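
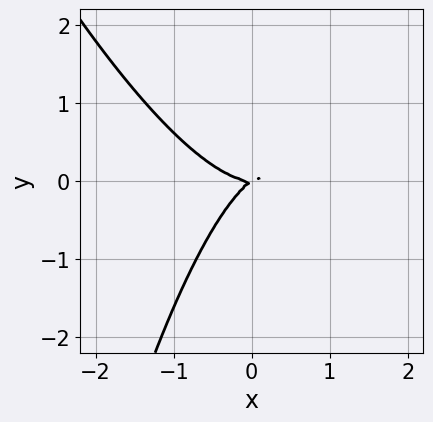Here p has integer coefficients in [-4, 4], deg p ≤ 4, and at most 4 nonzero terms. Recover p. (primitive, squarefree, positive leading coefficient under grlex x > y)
1. deg p = 3. A generic line meets the curve in up to 3 points.
2. Checking where it meets the axes: it crosses the x-axis at the gridline x = 0; one y-axis crossing is at y = 0.
3. These observations pin down the coefficients.

3*x^3 + x^2*y - 2*x*y + 3*y^2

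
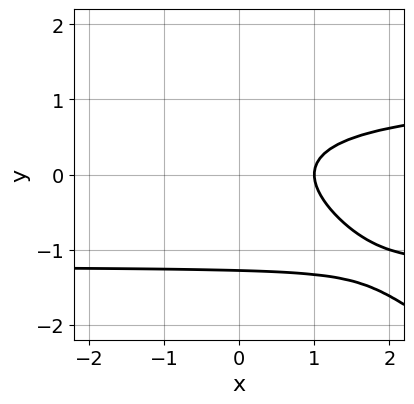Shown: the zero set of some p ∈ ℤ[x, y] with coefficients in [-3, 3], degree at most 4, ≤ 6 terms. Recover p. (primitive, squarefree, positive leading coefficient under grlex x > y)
The degree is 3 — the shape is more complex than any degree-2 curve.
Observable constraints: one x-axis crossing is at x = 1.
Assembling these constraints gives the stated polynomial.

2*x*y^2 + 3*y^3 + 2*y^2 - 3*x + 3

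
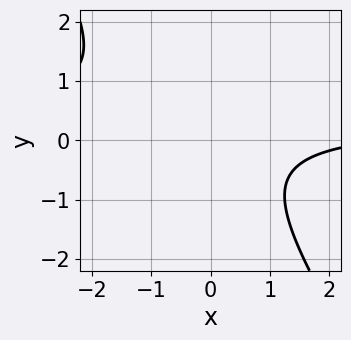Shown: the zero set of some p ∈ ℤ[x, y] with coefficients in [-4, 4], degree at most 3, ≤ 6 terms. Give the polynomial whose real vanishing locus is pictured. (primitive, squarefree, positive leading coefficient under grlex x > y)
3*x*y + 2*y^2 - x + 3

1. deg p = 2. The shape is more complex than any degree-1 curve.
2. Against the integer gridlines: no x-intercept at any integer in the box; the curve avoids every integer y-axis point in the box.
3. Assembling these constraints gives the stated polynomial.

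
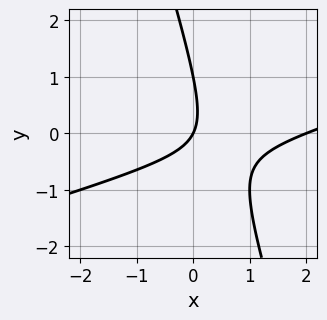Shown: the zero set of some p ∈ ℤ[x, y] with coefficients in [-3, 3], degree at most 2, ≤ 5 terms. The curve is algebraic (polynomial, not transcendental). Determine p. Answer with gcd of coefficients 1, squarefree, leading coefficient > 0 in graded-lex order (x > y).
(a) deg p = 2.
(b) From the visible intercepts: among the integer gridlines, it crosses the x-axis at x ∈ {0, 2}; the y-axis gridline crossings are at y ∈ {0, 1}.
(c) Together with the visible shape, these determine p as stated.

x^2 - 3*x*y - y^2 - 2*x + y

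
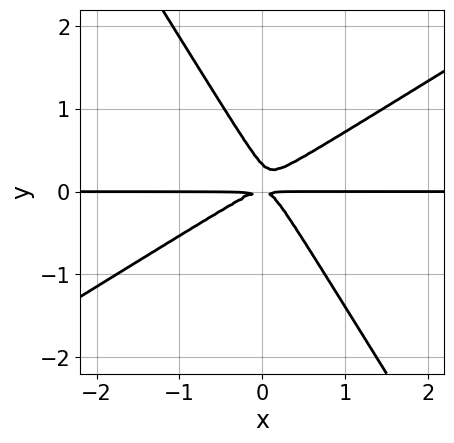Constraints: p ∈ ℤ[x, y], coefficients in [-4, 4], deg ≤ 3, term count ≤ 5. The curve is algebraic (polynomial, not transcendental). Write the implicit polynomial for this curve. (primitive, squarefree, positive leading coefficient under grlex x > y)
3*x^2*y - 3*x*y^2 - 3*y^3 + y^2

First, deg p = 3.
Then, reading off the gridlines: every point of the x-axis in the box is on the curve.
Finally, putting this together gives p.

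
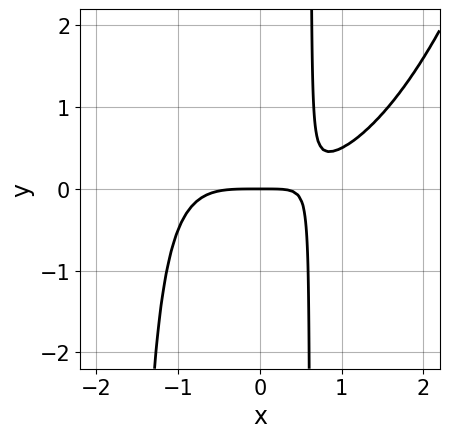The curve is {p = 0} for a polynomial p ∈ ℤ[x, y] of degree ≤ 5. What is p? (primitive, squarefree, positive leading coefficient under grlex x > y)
x^4 - 2*x^2*y - 2*x*y + 2*y

(a) deg p = 4.
(b) Checking where it meets the axes: one x-axis crossing is at x = 0; one y-axis crossing is at y = 0.
(c) Fitting integer coefficients to these (and the overall shape) gives p.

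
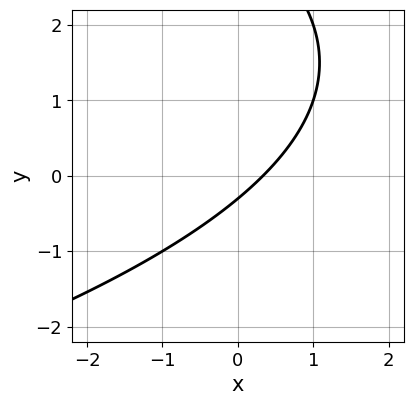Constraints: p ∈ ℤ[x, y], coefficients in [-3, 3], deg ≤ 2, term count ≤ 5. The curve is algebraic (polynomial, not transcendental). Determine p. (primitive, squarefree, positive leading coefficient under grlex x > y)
(a) Degree: a generic line meets the curve in up to 2 points, so deg p = 2.
(b) Matching integer coefficients to the picture gives p.

y^2 + 3*x - 3*y - 1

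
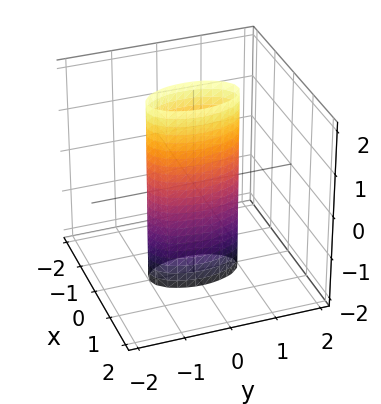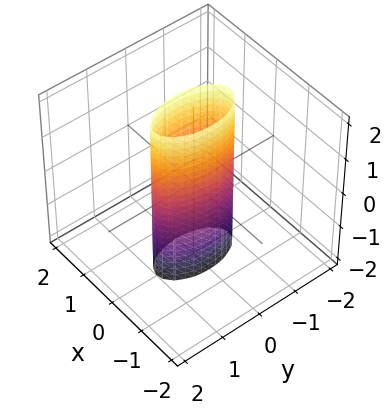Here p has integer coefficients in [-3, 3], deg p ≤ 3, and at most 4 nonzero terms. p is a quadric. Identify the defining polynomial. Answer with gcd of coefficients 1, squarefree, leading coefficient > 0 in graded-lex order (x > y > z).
deg p = 2.
Symmetries: the y ↦ −y reflection is a symmetry, so y appears only in even powers; the z ↦ −z reflection is a symmetry, so z appears only in even powers; it's symmetric under x → −x, forcing even powers of x.
Observable constraints: it misses every integer gridline on the z-axis; among the integer gridlines, it crosses the y-axis at y ∈ {-1, 1}.
Fitting integer coefficients to these (and the overall shape) gives p.

3*x^2 + y^2 - 1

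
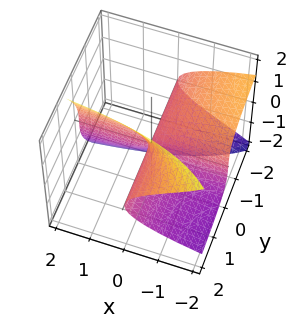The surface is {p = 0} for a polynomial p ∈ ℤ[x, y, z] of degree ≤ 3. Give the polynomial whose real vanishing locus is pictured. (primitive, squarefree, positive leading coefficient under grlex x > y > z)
2*y*z^2 - z^3 + 2*x*y

First, degree: the shape is more complex than any degree-2 surface, so deg p = 3.
Next, observable constraints: the visible y-axis segment lies entirely on the surface; it meets the z-axis at z = 0 (among the integer gridlines); every point of the x-axis in the box is on the surface.
Finally, these observations pin down the coefficients.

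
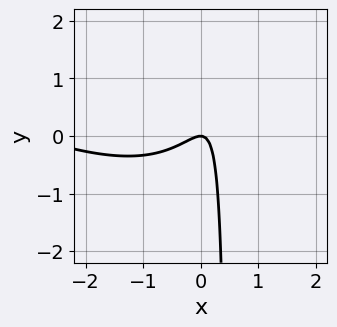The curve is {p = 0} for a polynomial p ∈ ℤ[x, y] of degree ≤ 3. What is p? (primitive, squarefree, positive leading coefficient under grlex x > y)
1. Degree: no degree-2 curve has this shape, so deg p = 3.
2. From the visible intercepts: it crosses the x-axis at the gridline x = 0; one y-axis crossing is at y = 0.
3. These observations pin down the coefficients.

x^3 + 2*x^2*y + 3*x^2 - 3*x*y + y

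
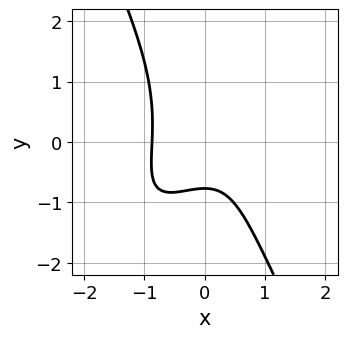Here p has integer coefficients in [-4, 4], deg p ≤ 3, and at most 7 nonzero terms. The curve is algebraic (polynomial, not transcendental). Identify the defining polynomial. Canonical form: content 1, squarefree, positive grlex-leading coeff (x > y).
Degree: a generic line meets the curve in up to 3 points, so deg p = 3.
Solving for integer coefficients yields p as stated.

3*x^3 - 3*x^2*y + y^3 + 2*y + 2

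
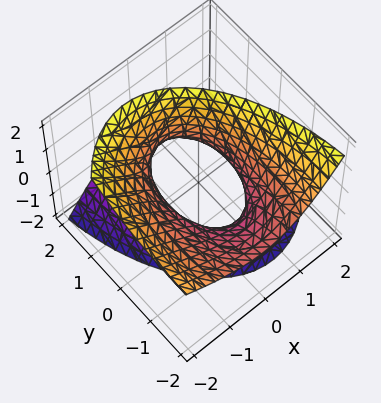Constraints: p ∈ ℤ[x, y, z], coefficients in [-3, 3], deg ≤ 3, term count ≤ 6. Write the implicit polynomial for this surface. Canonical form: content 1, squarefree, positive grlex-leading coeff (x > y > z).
3*x^2 + 2*x*z + y^2 + 3*y*z - 2*z^2 - 2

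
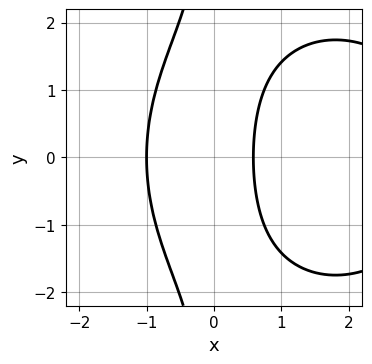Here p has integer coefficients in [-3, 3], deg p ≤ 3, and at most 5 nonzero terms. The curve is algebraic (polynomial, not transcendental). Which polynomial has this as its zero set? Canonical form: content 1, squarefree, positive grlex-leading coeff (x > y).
x^3 + x*y^2 - 3*x^2 - 2*x + 2

1. The degree is 3 — the shape is more complex than any degree-2 curve.
2. Symmetries: mirror symmetry y ↦ −y ⇒ only even powers of y.
3. Against the integer gridlines: no y-intercept at any integer in the box; it meets the x-axis at x = -1 (among the integer gridlines).
4. Solving for integer coefficients yields p as stated.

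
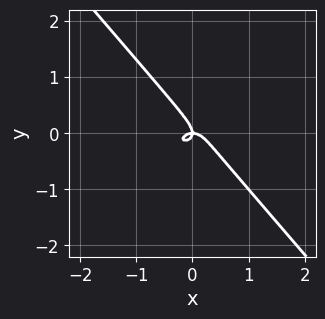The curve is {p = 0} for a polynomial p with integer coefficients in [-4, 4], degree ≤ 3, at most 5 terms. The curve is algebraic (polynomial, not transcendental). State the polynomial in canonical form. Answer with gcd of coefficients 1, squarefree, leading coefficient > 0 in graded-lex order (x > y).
1. The degree is 3 — no degree-2 curve has this shape.
2. Observable constraints: it meets the y-axis at y = 0 (among the integer gridlines); one x-axis crossing is at x = 0.
3. Assembling these constraints gives the stated polynomial.

2*x^3 + 2*x*y^2 + 3*y^3 + x*y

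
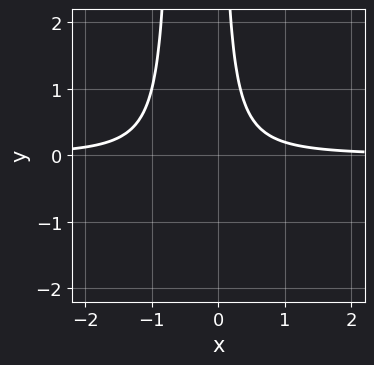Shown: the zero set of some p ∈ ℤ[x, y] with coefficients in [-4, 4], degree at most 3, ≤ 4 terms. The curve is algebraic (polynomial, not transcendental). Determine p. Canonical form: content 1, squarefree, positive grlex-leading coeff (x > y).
3*x^2*y + 2*x*y - 1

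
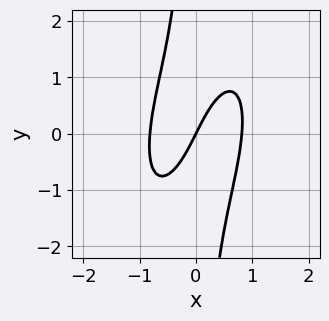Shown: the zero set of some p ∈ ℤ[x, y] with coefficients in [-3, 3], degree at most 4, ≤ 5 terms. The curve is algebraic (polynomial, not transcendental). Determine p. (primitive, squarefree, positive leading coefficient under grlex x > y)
3*x^3 - 2*x^2*y + x*y^2 - 2*x + y

Degree: no degree-2 curve has this shape, so deg p = 3.
From the visible intercepts: one y-axis crossing is at y = 0; one x-axis crossing is at x = 0.
Assembling these constraints gives the stated polynomial.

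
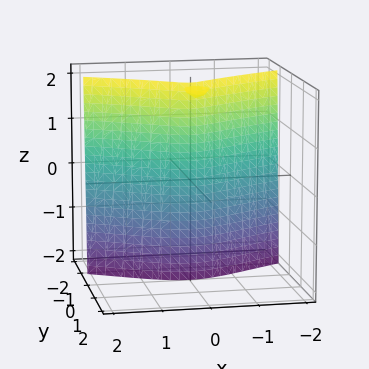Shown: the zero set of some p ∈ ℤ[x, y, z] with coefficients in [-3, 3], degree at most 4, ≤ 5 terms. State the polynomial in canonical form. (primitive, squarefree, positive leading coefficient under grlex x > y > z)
2*y^3 + 2*x^2 - 3*y^2 - y*z + 3*y

(a) There are 2 components.
(b) deg p = 3.
(c) From the axis intercepts and sections: it meets the x-axis at x = 0 (among the integer gridlines); the visible z-axis segment lies entirely on the surface; it crosses the y-axis at the gridline y = 0.
(d) Putting this together gives p.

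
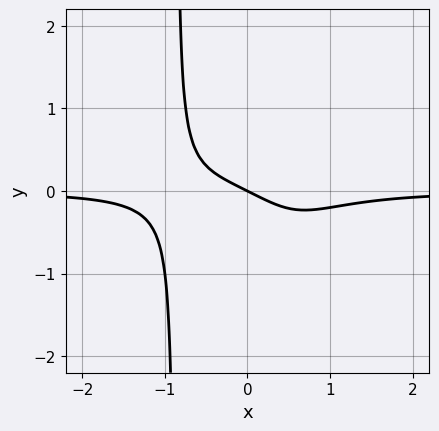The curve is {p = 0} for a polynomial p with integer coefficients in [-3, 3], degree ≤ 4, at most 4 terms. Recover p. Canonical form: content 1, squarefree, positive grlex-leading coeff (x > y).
3*x^3*y + x + 2*y

First, degree: the shape is more complex than any degree-3 curve, so deg p = 4.
Next, checking where it meets the axes: one x-axis crossing is at x = 0; it meets the y-axis at y = 0 (among the integer gridlines).
Finally, fitting integer coefficients to these (and the overall shape) gives p.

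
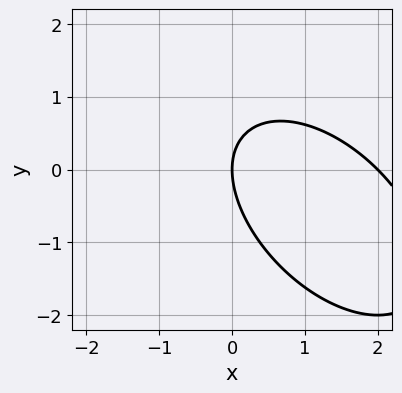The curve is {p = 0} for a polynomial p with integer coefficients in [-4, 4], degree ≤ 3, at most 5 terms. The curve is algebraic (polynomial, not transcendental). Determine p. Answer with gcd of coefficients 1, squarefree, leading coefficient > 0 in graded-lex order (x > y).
1. The degree is 2 — a generic line meets the curve in up to 2 points.
2. From the visible intercepts: it crosses the y-axis at the gridline y = 0; among the integer gridlines, it crosses the x-axis at x ∈ {0, 2}.
3. These observations pin down the coefficients.

x^2 + x*y + y^2 - 2*x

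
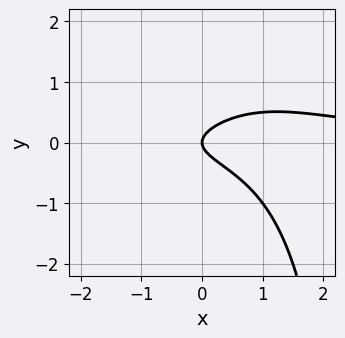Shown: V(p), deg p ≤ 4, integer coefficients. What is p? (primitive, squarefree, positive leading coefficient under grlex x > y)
First, degree: the shape is more complex than any degree-2 curve, so deg p = 3.
Then, checking where it meets the axes: it meets the y-axis at y = 0 (among the integer gridlines); one x-axis crossing is at x = 0.
Finally, assembling these constraints gives the stated polynomial.

x^2*y - x*y^2 + 3*y^2 - x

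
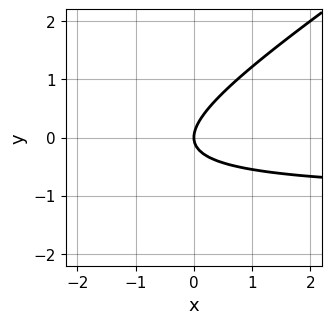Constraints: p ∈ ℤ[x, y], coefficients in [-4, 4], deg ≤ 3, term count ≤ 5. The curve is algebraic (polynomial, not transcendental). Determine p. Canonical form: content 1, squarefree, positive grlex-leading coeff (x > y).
2*x*y - 3*y^2 + 2*x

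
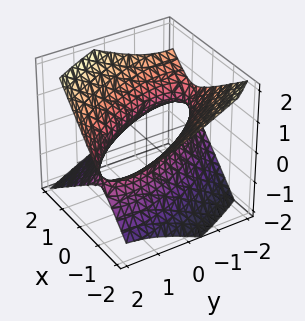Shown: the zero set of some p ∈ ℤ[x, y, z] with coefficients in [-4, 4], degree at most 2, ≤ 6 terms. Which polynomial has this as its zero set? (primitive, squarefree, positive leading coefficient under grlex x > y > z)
First, degree: the shape is more complex than any degree-1 surface, so deg p = 2.
Next, from the visible intercepts: the x-axis gridline crossings are at x ∈ {-1, 1}; it misses every integer gridline on the z-axis.
Finally, these observations pin down the coefficients.

2*x^2 + 2*x*y + x*z + y^2 - 3*z^2 - 2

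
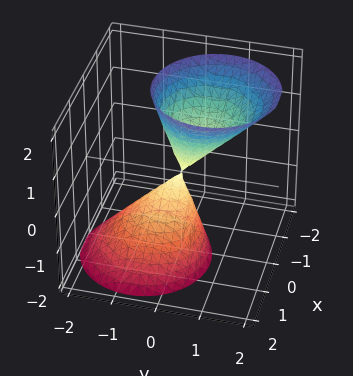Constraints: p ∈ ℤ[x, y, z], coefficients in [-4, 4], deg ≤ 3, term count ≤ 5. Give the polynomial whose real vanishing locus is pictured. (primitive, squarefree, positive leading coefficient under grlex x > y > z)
3*x^2 + x*z + 3*y^2 - 2*y*z - z^2

1. There are 2 components.
2. The degree is 2 — the shape is more complex than any degree-1 surface.
3. From the axis intercepts and sections: it meets the z-axis at z = 0 (among the integer gridlines); it meets the y-axis at y = 0 (among the integer gridlines); it crosses the x-axis at the gridline x = 0.
4. Matching integer coefficients to the picture gives p.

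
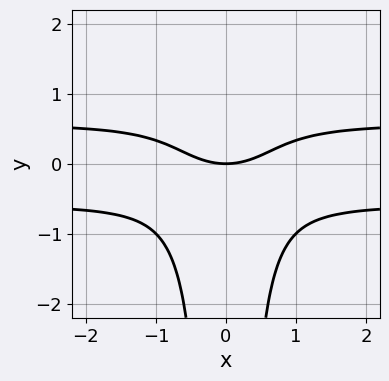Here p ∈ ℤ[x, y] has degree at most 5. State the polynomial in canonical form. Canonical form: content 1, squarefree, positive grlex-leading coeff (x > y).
3*x^2*y^2 - x^2 + 2*y

Degree: the shape is more complex than any degree-3 curve, so deg p = 4.
Symmetries: it's symmetric under x → −x, forcing even powers of x.
Against the integer gridlines: one x-axis crossing is at x = 0; it crosses the y-axis at the gridline y = 0.
Putting this together gives p.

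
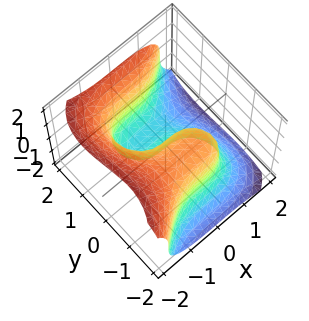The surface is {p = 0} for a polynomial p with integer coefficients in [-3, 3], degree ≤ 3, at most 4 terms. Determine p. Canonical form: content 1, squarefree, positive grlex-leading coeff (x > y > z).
(a) Degree: no degree-2 surface has this shape, so deg p = 3.
(b) From the visible intercepts: it meets the z-axis at z = 0 (among the integer gridlines); one y-axis crossing is at y = 0; it crosses the x-axis at the gridline x = 0.
(c) The integer polynomial consistent with all of this is the stated p.

x^3 - y^3 + z^3 + 2*y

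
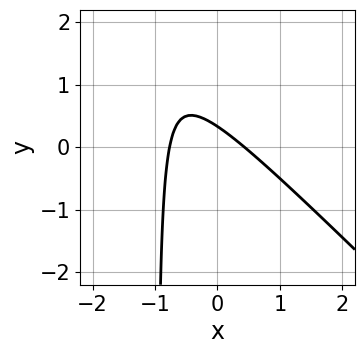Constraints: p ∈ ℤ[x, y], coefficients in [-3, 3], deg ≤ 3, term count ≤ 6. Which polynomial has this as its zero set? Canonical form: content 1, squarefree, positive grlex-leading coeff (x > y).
3*x^2 + 3*x*y + x + 3*y - 1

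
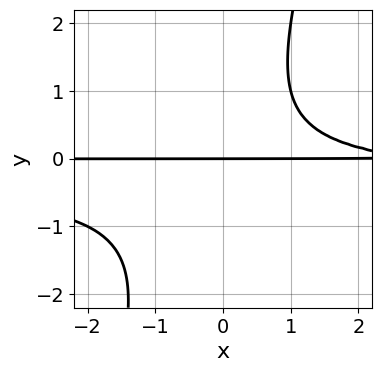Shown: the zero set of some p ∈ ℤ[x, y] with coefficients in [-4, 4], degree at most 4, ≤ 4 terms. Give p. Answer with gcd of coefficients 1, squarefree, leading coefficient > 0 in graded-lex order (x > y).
deg p = 3.
Checking where it meets the axes: every point of the x-axis in the box is on the curve; it crosses the y-axis at the gridline y = 0.
Fitting integer coefficients to these (and the overall shape) gives p.

3*x*y^2 - y^3 + x*y - 3*y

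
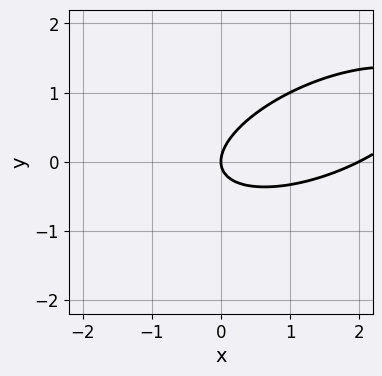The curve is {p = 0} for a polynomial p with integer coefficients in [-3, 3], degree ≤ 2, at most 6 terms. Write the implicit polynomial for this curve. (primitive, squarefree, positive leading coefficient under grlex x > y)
x^2 - 2*x*y + 3*y^2 - 2*x

First, the degree is 2 — the shape is more complex than any degree-1 curve.
Then, observable constraints: it meets the y-axis at y = 0 (among the integer gridlines); among the integer gridlines, it crosses the x-axis at x ∈ {0, 2}.
Finally, these observations pin down the coefficients.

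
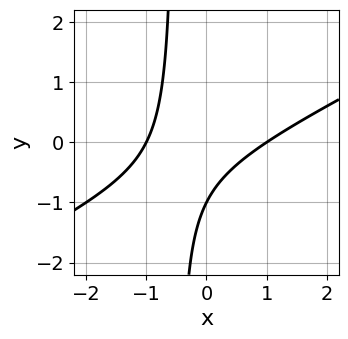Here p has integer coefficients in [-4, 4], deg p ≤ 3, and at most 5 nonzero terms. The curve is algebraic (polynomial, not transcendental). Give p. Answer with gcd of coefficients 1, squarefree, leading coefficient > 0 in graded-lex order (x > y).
x^2 - 2*x*y - y - 1

First, the degree is 2 — no degree-1 curve has this shape.
Next, against the integer gridlines: the x-axis gridline crossings are at x ∈ {-1, 1}; it crosses the y-axis at the gridline y = -1.
Finally, fitting integer coefficients to these (and the overall shape) gives p.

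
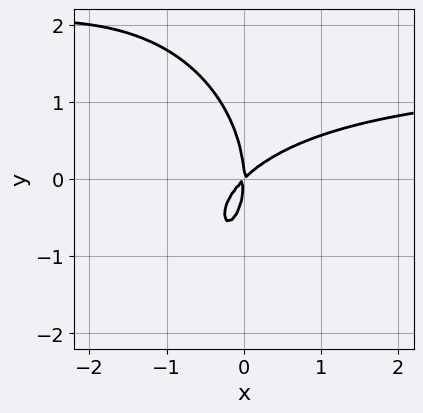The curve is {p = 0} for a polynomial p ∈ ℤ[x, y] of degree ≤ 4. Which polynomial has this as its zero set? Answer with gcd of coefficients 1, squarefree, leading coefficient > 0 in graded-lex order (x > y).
(a) Degree: a generic line meets the curve in up to 3 points, so deg p = 3.
(b) Observable constraints: one y-axis crossing is at y = 0; it crosses the x-axis at the gridline x = 0.
(c) Assembling these constraints gives the stated polynomial.

2*x^2*y + y^3 - 3*x^2 + 3*x*y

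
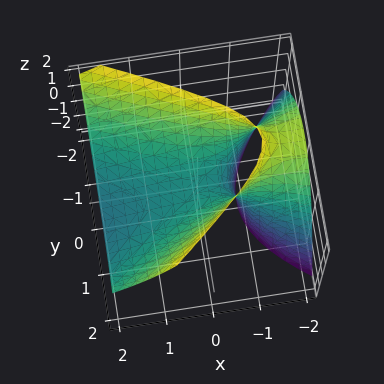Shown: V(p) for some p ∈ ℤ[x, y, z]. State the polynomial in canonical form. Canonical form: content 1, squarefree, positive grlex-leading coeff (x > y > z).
x^2 + x*y + 3*x*z - 3*y^2 + 3*z

(a) deg p = 2. A generic line meets the surface in up to 2 points.
(b) Observable constraints: it meets the x-axis at x = 0 (among the integer gridlines); it crosses the y-axis at the gridline y = 0; it crosses the z-axis at the gridline z = 0.
(c) Assembling these constraints gives the stated polynomial.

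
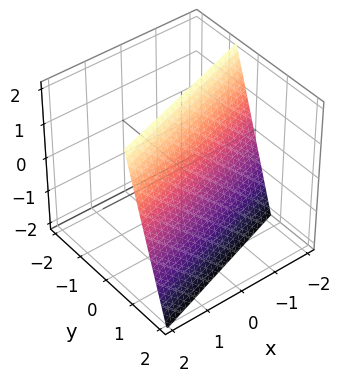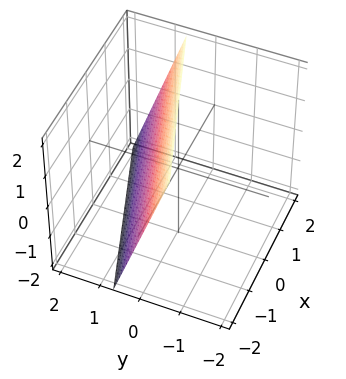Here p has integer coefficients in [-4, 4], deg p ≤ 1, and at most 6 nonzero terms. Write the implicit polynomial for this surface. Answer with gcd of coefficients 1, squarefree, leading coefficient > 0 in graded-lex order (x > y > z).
Degree: every cross-section is a straight line — this is a plane, so deg p = 1.
Against the integer gridlines: it crosses the x-axis at the gridline x = -2; it crosses the z-axis at the gridline z = 2.
The integer polynomial consistent with all of this is the stated p.

x - 3*y - z + 2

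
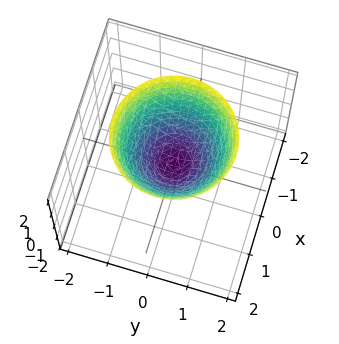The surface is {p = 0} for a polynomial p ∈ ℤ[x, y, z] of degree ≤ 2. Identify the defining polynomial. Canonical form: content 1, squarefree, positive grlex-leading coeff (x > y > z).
(a) deg p = 2.
(b) Symmetry: the z-axis is an axis of rotation, so x and y enter only as x² + y².
(c) From the axis intercepts and sections: it crosses the x-axis at the gridline x = 0; it meets the z-axis at z = 0 (among the integer gridlines); a circular section at z = 1 has radius exactly 1; one y-axis crossing is at y = 0.
(d) Matching integer coefficients to the picture gives p.

x^2 + y^2 - z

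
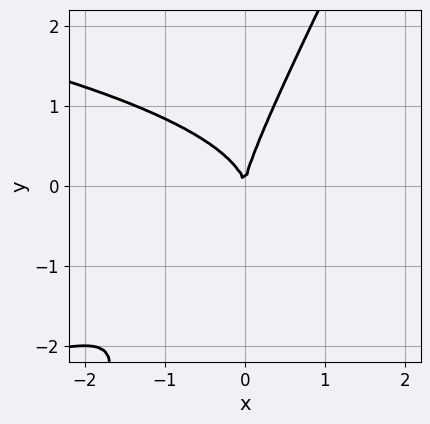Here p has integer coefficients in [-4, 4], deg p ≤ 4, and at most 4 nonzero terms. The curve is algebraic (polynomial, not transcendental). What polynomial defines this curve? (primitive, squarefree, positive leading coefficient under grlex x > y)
2*x*y^2 - y^3 + 2*x^2

deg p = 3.
From the visible intercepts: one x-axis crossing is at x = 0; it meets the y-axis at y = 0 (among the integer gridlines).
Assembling these constraints gives the stated polynomial.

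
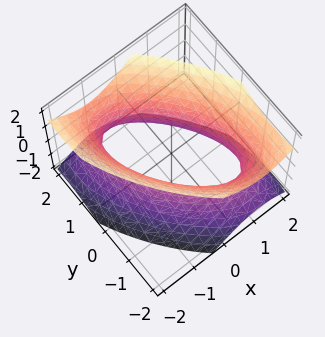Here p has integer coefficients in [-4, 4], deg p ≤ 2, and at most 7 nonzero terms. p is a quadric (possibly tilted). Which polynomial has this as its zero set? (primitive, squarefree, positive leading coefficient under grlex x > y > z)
The degree is 2 — no degree-1 surface has this shape.
Observable constraints: among the integer gridlines, it crosses the x-axis at x ∈ {-1, 1}; no z-intercept at any integer in the box.
Solving for integer coefficients yields p as stated.

3*x^2 + 3*x*y + 2*y^2 - 2*z^2 - 3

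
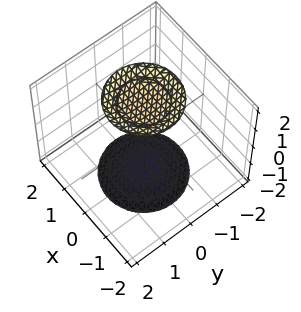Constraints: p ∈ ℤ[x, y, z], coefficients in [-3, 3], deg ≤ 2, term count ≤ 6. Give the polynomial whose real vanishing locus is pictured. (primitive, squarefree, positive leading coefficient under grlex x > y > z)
x^2 + y^2 - z^2 + 3

(a) I count 2 distinct pieces. Treating them together as one polynomial.
(b) Degree: the shape is more complex than any degree-1 surface, so deg p = 2.
(c) Symmetry: every cross-section ⟂ z is a circle, so x, y appear only via x² + y².
(d) From the visible intercepts: a circular section at z = -2 has radius exactly 1; it misses every integer gridline on the y-axis; it misses every integer gridline on the x-axis.
(e) Putting this together gives p.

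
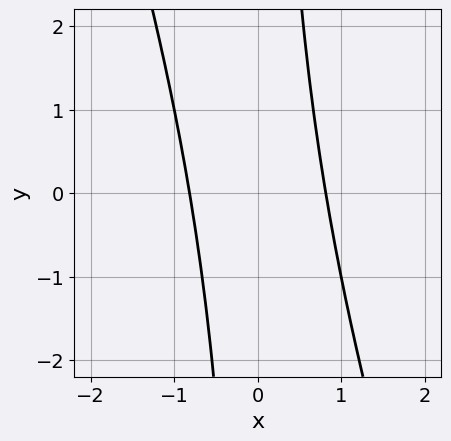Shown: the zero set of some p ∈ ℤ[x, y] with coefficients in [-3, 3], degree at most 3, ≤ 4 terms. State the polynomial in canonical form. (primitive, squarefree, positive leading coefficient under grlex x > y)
1. The degree is 2 — a generic line meets the curve in up to 2 points.
2. Observable constraints: the curve avoids every integer y-axis point in the box.
3. These observations pin down the coefficients.

3*x^2 + x*y - 2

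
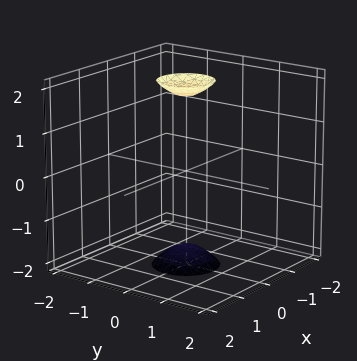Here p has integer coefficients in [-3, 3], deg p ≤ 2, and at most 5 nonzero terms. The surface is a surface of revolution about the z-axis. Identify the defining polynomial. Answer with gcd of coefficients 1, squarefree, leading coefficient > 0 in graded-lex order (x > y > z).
(a) There are 2 components. Treating them together as one polynomial.
(b) The degree is 2 — a generic line meets the surface in up to 2 points.
(c) Symmetry: every cross-section ⟂ z is a circle, so x, y appear only via x² + y².
(d) Against the integer gridlines: it misses every integer gridline on the x-axis; it misses every integer gridline on the y-axis; a circular section at z = -2 has radius between 0 and 1.
(e) The integer polynomial consistent with all of this is the stated p.

3*x^2 + 3*y^2 - z^2 + 3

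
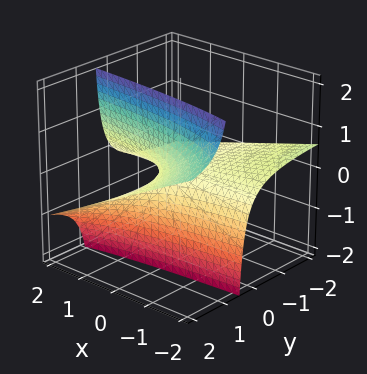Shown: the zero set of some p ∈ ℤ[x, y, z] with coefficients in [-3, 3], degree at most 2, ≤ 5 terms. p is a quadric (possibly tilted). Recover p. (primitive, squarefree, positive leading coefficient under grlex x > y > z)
x*y + 3*y*z - 2*z

(a) Degree: a generic line meets the surface in up to 2 points, so deg p = 2.
(b) Against the integer gridlines: the visible x-axis segment lies entirely on the surface; every point of the y-axis in the box is on the surface.
(c) Matching integer coefficients to the picture gives p.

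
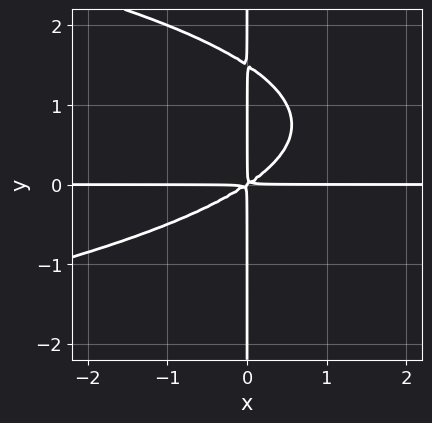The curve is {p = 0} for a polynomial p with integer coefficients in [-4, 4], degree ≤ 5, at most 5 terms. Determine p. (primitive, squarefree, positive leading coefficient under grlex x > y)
2*x*y^3 + 2*x^2*y - 3*x*y^2

1. Degree: the shape is more complex than any degree-3 curve, so deg p = 4.
2. Reading off the gridlines: every point of the y-axis in the box is on the curve; the visible x-axis segment lies entirely on the curve.
3. Solving for integer coefficients yields p as stated.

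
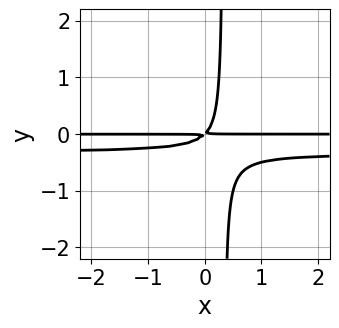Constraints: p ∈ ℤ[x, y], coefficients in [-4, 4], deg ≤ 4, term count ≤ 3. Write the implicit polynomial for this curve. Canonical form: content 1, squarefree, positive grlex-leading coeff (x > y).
3*x*y^2 + x*y - y^2

(a) Degree: a generic line meets the curve in up to 3 points, so deg p = 3.
(b) From the visible intercepts: the visible x-axis segment lies entirely on the curve.
(c) These observations pin down the coefficients.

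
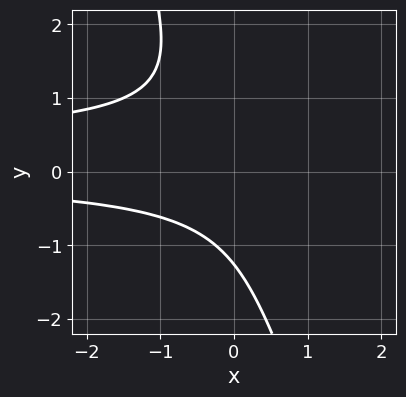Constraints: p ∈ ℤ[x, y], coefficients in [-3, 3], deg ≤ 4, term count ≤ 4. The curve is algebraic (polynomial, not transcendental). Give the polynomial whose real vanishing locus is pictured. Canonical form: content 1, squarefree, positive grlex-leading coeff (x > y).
1. deg p = 3. The shape is more complex than any degree-2 curve.
2. Against the integer gridlines: the curve avoids every integer x-axis point in the box.
3. The integer polynomial consistent with all of this is the stated p.

3*x*y^2 + y^3 - x*y + 2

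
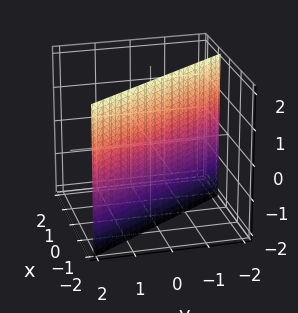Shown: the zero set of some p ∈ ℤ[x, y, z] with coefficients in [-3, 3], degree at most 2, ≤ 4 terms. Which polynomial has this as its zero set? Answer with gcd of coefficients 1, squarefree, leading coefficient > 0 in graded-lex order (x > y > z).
(a) The degree is 1 — every cross-section is a straight line — this is a plane.
(b) From the visible intercepts: one y-axis crossing is at y = -1; no z-intercept at any integer in the box.
(c) Together with the visible shape, these determine p as stated.

3*x + 2*y + 2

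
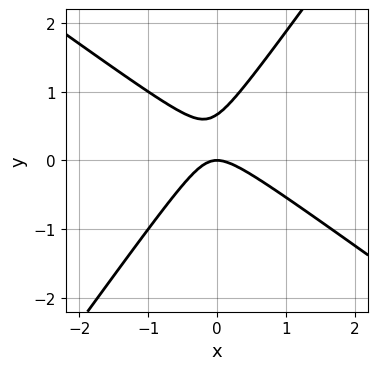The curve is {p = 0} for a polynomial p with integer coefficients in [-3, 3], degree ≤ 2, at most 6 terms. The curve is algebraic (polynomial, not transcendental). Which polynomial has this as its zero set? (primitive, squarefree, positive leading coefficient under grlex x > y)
deg p = 2. The shape is more complex than any degree-1 curve.
From the axis intercepts and sections: it crosses the y-axis at the gridline y = 0; it crosses the x-axis at the gridline x = 0.
Together with the visible shape, these determine p as stated.

3*x^2 + 2*x*y - 3*y^2 + 2*y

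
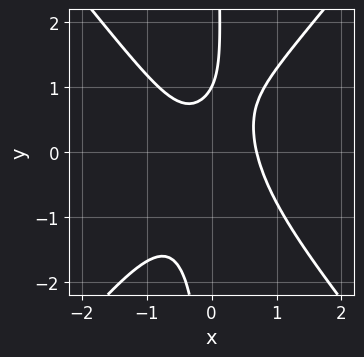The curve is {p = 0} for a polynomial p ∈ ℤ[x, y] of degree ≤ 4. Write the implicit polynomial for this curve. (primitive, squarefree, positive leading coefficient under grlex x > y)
3*x^3 - 2*x*y^2 + y - 1

(a) deg p = 3. A generic line meets the curve in up to 3 points.
(b) Checking where it meets the axes: one y-axis crossing is at y = 1.
(c) The integer polynomial consistent with all of this is the stated p.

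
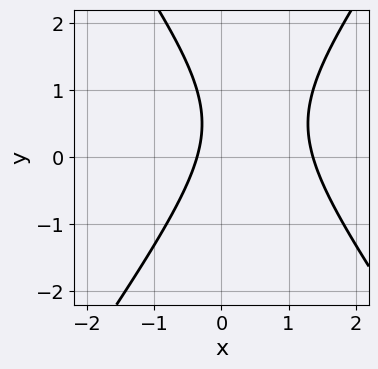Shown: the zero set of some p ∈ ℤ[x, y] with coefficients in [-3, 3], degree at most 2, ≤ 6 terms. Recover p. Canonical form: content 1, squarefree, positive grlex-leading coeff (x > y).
2*x^2 - y^2 - 2*x + y - 1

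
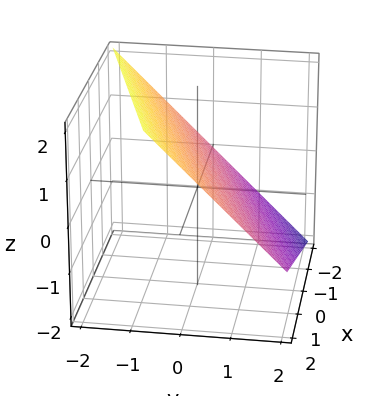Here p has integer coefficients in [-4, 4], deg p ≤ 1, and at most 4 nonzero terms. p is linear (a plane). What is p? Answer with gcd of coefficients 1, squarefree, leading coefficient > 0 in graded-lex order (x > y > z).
x - 3*y - 3*z + 2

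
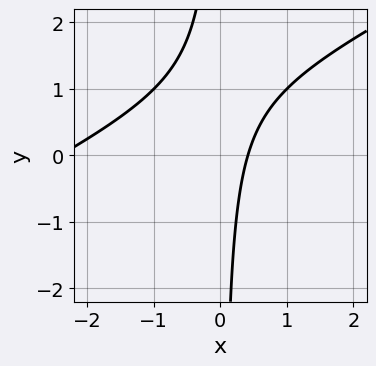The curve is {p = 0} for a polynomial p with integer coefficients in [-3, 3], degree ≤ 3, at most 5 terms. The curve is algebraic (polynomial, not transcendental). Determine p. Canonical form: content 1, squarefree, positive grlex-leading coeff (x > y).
x^2 - 2*x*y + 2*x - 1

(a) The degree is 2 — the shape is more complex than any degree-1 curve.
(b) Against the integer gridlines: it misses every integer gridline on the y-axis.
(c) Putting this together gives p.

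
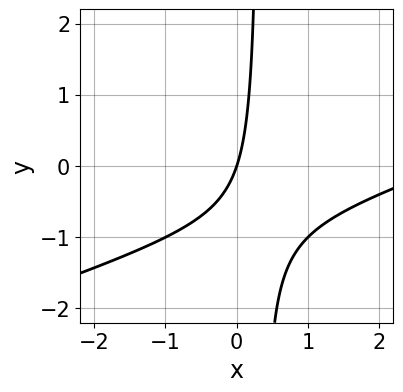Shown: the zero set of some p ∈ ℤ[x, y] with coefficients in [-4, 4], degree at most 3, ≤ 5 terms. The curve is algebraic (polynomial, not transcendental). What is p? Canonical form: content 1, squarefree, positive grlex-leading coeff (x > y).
x^2 - 3*x*y - 3*x + y

1. Degree: no degree-1 curve has this shape, so deg p = 2.
2. Checking where it meets the axes: it meets the x-axis at x = 0 (among the integer gridlines); one y-axis crossing is at y = 0.
3. Assembling these constraints gives the stated polynomial.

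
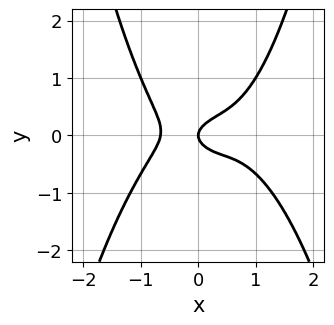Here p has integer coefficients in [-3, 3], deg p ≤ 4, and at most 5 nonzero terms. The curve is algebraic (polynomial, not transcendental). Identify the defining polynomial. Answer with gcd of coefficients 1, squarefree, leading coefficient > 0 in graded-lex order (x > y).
2*x^4 - x^3 + x^2*y - 3*y^2 + x

deg p = 4. The shape is more complex than any degree-3 curve.
Against the integer gridlines: it crosses the y-axis at the gridline y = 0; it meets the x-axis at x = 0 (among the integer gridlines).
The integer polynomial consistent with all of this is the stated p.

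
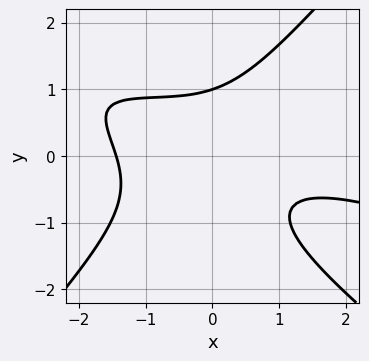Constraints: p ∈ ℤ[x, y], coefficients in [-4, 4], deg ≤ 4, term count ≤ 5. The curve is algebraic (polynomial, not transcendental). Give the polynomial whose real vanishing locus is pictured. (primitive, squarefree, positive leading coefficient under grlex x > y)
x^3 + 3*x^2*y - 3*y^3 + 3*x*y + 3

First, degree: a generic line meets the curve in up to 3 points, so deg p = 3.
Next, from the visible intercepts: it crosses the y-axis at the gridline y = 1.
Finally, solving for integer coefficients yields p as stated.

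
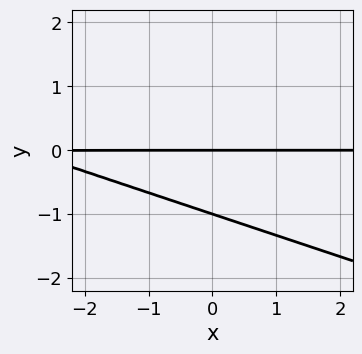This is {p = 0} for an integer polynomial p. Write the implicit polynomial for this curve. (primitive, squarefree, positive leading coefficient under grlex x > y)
First, deg p = 2.
Then, against the integer gridlines: among the integer gridlines, it crosses the y-axis at y ∈ {-1, 0}; the visible x-axis segment lies entirely on the curve.
Finally, fitting integer coefficients to these (and the overall shape) gives p.

x*y + 3*y^2 + 3*y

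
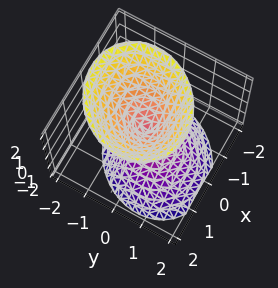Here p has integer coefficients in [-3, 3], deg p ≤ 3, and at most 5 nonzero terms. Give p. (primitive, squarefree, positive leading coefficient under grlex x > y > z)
3*x^2 - x*y + 3*y^2 + y*z - 2*z^2

1. There are 2 components. They look like related sheets of one shape, so recover p as a whole.
2. Degree: no degree-1 surface has this shape, so deg p = 2.
3. Checking where it meets the axes: one y-axis crossing is at y = 0; one x-axis crossing is at x = 0; one z-axis crossing is at z = 0.
4. The integer polynomial consistent with all of this is the stated p.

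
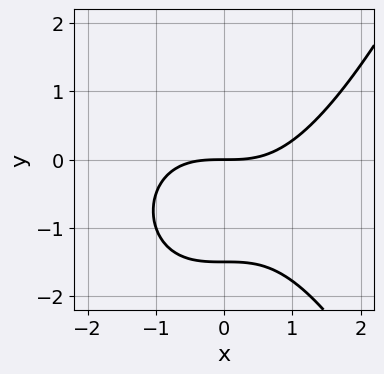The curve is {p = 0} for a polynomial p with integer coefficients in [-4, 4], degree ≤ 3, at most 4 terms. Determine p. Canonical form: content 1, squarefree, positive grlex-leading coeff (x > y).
Degree: a generic line meets the curve in up to 3 points, so deg p = 3.
Against the integer gridlines: one y-axis crossing is at y = 0; one x-axis crossing is at x = 0.
Fitting integer coefficients to these (and the overall shape) gives p.

x^3 - 2*y^2 - 3*y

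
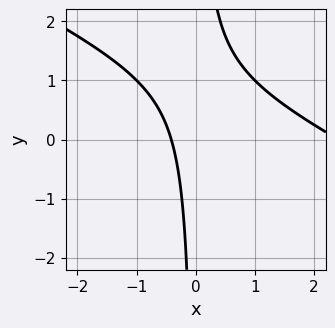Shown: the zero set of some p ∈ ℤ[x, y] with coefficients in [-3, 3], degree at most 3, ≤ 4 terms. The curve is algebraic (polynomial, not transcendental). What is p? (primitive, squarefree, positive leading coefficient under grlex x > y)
1. Degree: no degree-1 curve has this shape, so deg p = 2.
2. Reading off the gridlines: the curve avoids every integer y-axis point in the box.
3. These observations pin down the coefficients.

x^2 + 2*x*y - 2*x - 1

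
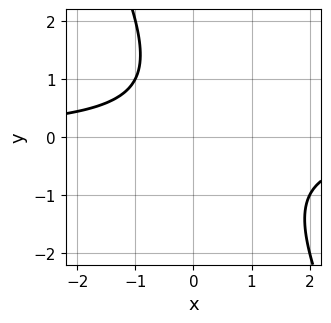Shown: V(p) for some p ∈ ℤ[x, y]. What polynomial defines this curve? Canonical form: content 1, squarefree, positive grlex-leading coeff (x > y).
First, deg p = 2. A generic line meets the curve in up to 2 points.
Then, checking where it meets the axes: it misses every integer gridline on the x-axis; it misses every integer gridline on the y-axis.
Finally, matching integer coefficients to the picture gives p.

2*x*y + y^2 - y + 2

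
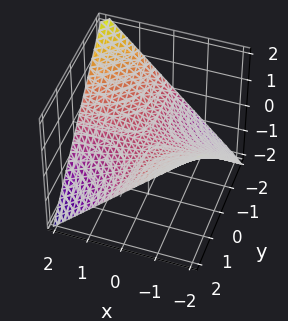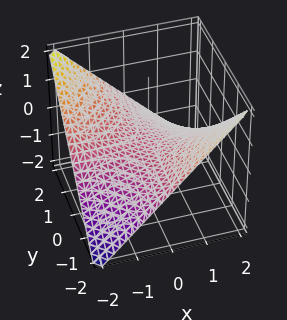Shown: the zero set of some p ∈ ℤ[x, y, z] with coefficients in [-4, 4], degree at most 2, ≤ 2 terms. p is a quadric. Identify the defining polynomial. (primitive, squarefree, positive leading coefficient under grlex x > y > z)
x*y + 2*z

Degree: a hyperbolic paraboloid; a quadric, so deg p = 2.
Observable constraints: every point of the x-axis in the box is on the surface; the visible y-axis segment lies entirely on the surface; it meets the z-axis at z = 0 (among the integer gridlines).
Solving for integer coefficients yields p as stated.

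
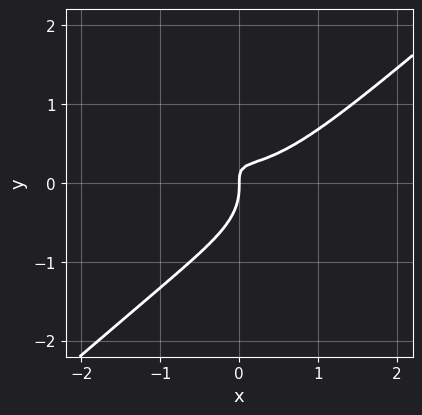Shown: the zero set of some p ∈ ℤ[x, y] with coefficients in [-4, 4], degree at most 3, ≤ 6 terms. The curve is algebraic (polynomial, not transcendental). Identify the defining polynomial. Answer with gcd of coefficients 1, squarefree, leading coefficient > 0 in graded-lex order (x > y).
The degree is 3 — the shape is more complex than any degree-2 curve.
Against the integer gridlines: one x-axis crossing is at x = 0; one y-axis crossing is at y = 0.
These observations pin down the coefficients.

2*x^3 - 3*y^3 - 3*x*y + x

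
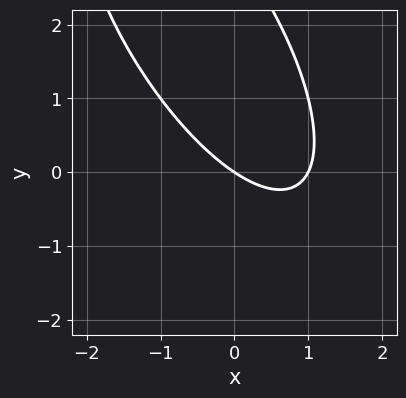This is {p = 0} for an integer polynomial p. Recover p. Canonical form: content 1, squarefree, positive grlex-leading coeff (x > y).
2*x^2 + 2*x*y + y^2 - 2*x - 3*y

1. deg p = 2. The shape is more complex than any degree-1 curve.
2. Reading off the gridlines: the x-axis gridline crossings are at x ∈ {0, 1}; it crosses the y-axis at the gridline y = 0.
3. Together with the visible shape, these determine p as stated.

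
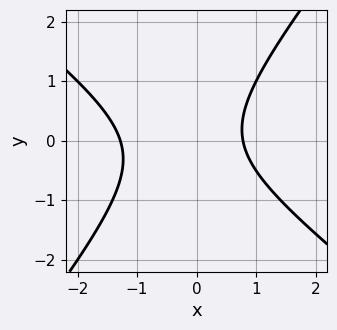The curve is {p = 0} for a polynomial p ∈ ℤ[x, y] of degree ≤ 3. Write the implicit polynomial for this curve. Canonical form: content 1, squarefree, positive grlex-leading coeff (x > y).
2*x^2 + x*y - 2*y^2 + x - 2

deg p = 2. The shape is more complex than any degree-1 curve.
Observable constraints: no y-intercept at any integer in the box.
These observations pin down the coefficients.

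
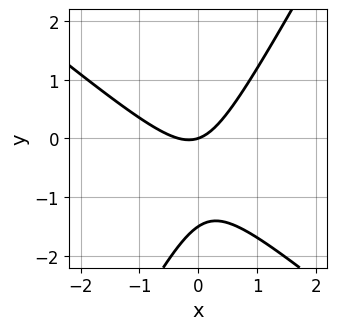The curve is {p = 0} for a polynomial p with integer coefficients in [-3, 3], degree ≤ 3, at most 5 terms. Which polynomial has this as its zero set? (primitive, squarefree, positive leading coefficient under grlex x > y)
3*x^2 + 2*x*y - 2*y^2 + x - 3*y

First, degree: a generic line meets the curve in up to 2 points, so deg p = 2.
Then, against the integer gridlines: it crosses the y-axis at the gridline y = 0; one x-axis crossing is at x = 0.
Finally, together with the visible shape, these determine p as stated.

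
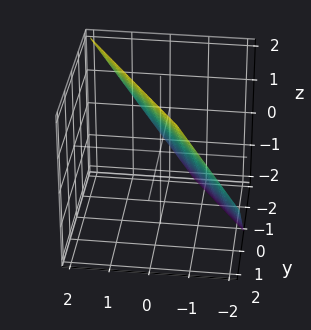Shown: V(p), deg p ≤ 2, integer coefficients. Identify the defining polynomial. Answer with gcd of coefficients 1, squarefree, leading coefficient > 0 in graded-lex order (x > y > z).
3*x + 2*y - 2*z + 2

First, the degree is 1 — every cross-section is a straight line — this is a plane.
Next, against the integer gridlines: it meets the y-axis at y = -1 (among the integer gridlines); it crosses the z-axis at the gridline z = 1.
Finally, fitting integer coefficients to these (and the overall shape) gives p.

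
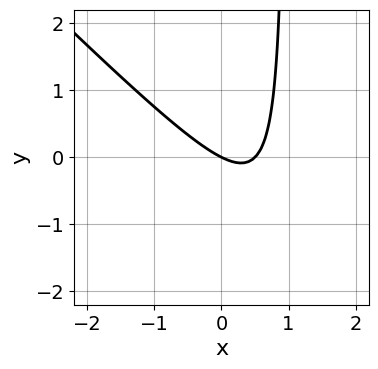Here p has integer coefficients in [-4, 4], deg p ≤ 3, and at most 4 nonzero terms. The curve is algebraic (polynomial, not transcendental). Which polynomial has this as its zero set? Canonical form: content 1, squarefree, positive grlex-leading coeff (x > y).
deg p = 2.
Observable constraints: one y-axis crossing is at y = 0; it crosses the x-axis at the gridline x = 0.
Fitting integer coefficients to these (and the overall shape) gives p.

2*x^2 + 2*x*y - x - 2*y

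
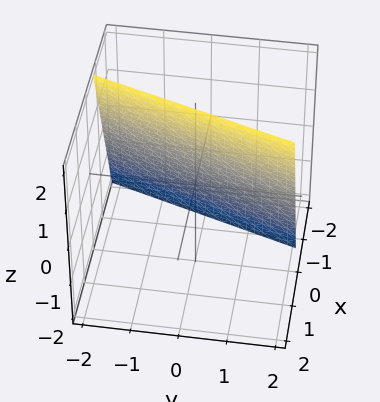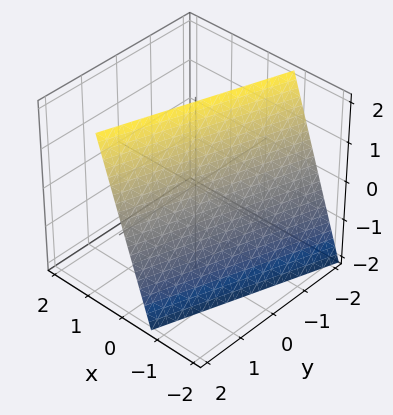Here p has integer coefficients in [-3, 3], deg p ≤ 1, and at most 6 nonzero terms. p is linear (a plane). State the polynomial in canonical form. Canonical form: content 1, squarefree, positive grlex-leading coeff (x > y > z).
Degree: every cross-section is a straight line — this is a plane, so deg p = 1.
Reading off the gridlines: it crosses the z-axis at the gridline z = 2; it meets the y-axis at y = 2 (among the integer gridlines).
Solving for integer coefficients yields p as stated.

3*x - y - z + 2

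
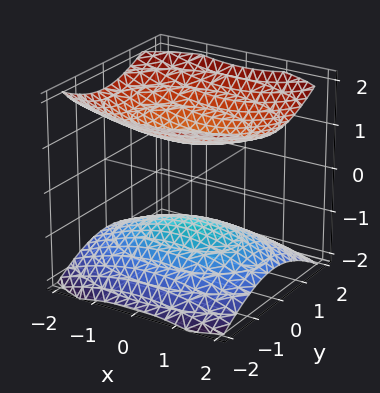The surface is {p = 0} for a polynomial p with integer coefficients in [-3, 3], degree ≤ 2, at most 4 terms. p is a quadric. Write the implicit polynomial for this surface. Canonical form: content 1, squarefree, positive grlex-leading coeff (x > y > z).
x^2 + 2*y^2 - 3*z^2 + 3

First, there are 2 components.
Next, deg p = 2.
Then, symmetries: it's symmetric under x → −x, forcing even powers of x; it's symmetric under y → −y, forcing even powers of y; mirror symmetry z ↦ −z ⇒ only even powers of z.
Then, from the axis intercepts and sections: the z-axis gridline crossings are at z ∈ {-1, 1}; the surface avoids every integer y-axis point in the box; it misses every integer gridline on the x-axis.
Finally, the integer polynomial consistent with all of this is the stated p.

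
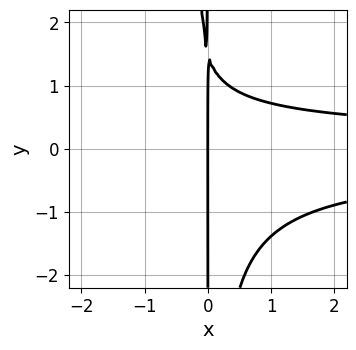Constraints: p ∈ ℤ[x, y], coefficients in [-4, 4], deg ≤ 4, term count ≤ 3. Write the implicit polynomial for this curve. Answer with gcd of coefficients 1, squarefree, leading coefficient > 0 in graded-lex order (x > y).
(a) The degree is 4 — no degree-3 curve has this shape.
(b) Reading off the gridlines: the visible y-axis segment lies entirely on the curve; it crosses the x-axis at the gridline x = 0.
(c) Assembling these constraints gives the stated polynomial.

3*x^2*y^2 + 2*x*y - 3*x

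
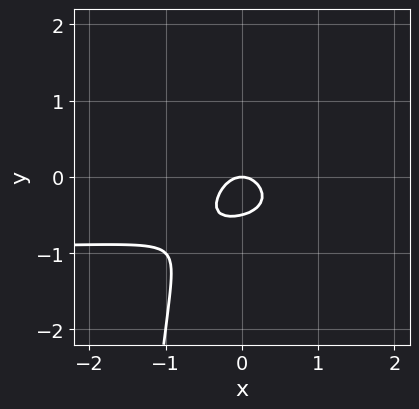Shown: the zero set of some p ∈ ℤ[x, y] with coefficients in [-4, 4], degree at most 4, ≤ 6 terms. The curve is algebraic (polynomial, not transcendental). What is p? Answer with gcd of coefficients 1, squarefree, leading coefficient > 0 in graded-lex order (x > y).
2*x^2*y + x*y^2 + 2*x^2 + 2*y^2 + y

1. Degree: the shape is more complex than any degree-2 curve, so deg p = 3.
2. Checking where it meets the axes: it meets the y-axis at y = 0 (among the integer gridlines); one x-axis crossing is at x = 0.
3. Solving for integer coefficients yields p as stated.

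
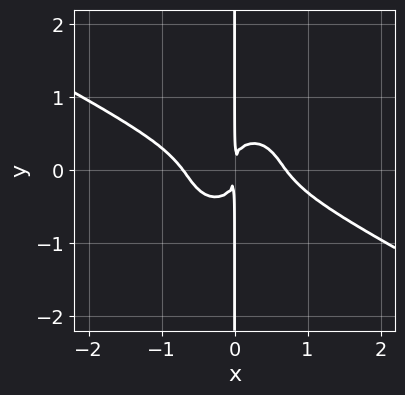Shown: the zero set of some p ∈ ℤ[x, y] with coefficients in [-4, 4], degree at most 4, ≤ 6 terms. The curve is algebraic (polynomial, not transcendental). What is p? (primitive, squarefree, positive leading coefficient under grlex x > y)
2*x^4 + 3*x^3*y + 3*x*y^3 - x^2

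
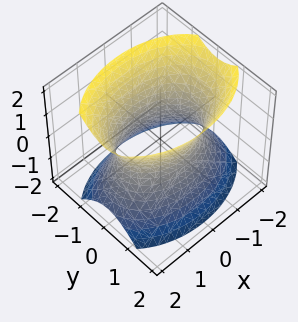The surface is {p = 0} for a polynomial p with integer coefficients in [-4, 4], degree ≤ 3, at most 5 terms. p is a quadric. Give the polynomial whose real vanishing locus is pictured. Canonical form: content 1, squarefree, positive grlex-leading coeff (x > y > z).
x^2 + 2*y^2 - z^2 - 2

First, deg p = 2. One connected sheet with a waist; a quadric.
Then, symmetries: it's symmetric under z → −z, forcing even powers of z; the x ↦ −x reflection is a symmetry, so x appears only in even powers; mirror symmetry y ↦ −y ⇒ only even powers of y.
Then, observable constraints: it misses every integer gridline on the z-axis; among the integer gridlines, it crosses the y-axis at y ∈ {-1, 1}.
Finally, together with the visible shape, these determine p as stated.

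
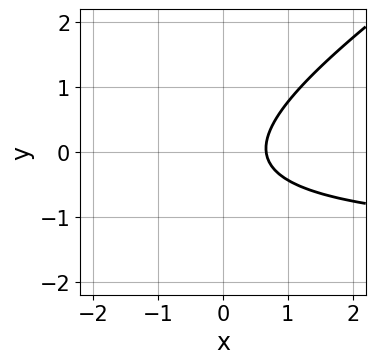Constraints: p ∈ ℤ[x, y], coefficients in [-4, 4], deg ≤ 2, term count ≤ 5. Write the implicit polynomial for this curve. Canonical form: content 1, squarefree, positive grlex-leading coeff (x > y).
2*x*y - 3*y^2 + 3*x - y - 2

deg p = 2. The shape is more complex than any degree-1 curve.
From the visible intercepts: the curve avoids every integer y-axis point in the box.
Together with the visible shape, these determine p as stated.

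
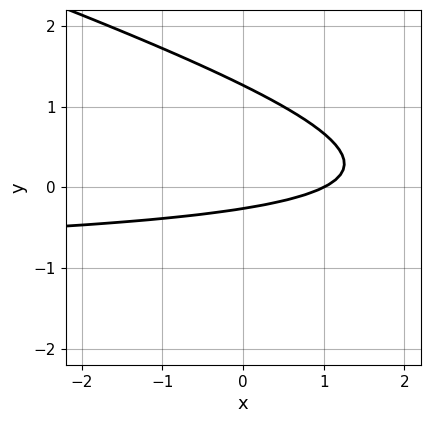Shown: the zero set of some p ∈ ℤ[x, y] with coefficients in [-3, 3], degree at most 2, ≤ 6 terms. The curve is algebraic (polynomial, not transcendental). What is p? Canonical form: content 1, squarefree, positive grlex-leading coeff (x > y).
x*y + 3*y^2 + x - 3*y - 1

(a) deg p = 2. No degree-1 curve has this shape.
(b) Observable constraints: it crosses the x-axis at the gridline x = 1.
(c) Assembling these constraints gives the stated polynomial.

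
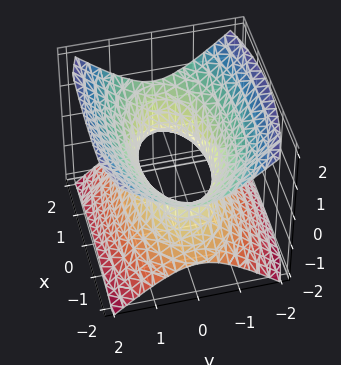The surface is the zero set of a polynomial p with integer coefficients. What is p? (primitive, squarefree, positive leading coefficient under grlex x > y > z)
x^2 + 3*y^2 - 3*z^2 - 2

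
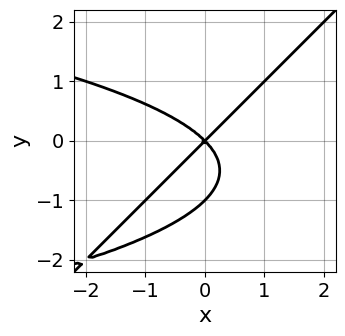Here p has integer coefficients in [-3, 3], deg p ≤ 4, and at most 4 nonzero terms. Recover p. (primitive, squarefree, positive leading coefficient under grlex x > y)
deg p = 3. No degree-2 curve has this shape.
Checking where it meets the axes: the y-axis gridline crossings are at y ∈ {-1, 0}; it meets the x-axis at x = 0 (among the integer gridlines).
Fitting integer coefficients to these (and the overall shape) gives p.

x*y^2 - y^3 + x^2 - y^2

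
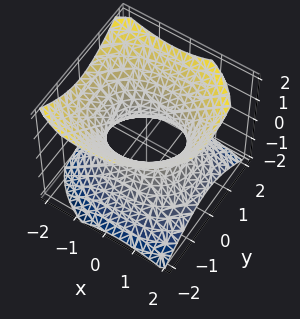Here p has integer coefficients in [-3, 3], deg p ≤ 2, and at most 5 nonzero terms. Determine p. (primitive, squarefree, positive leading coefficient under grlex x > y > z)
2*x^2 + x*z + 3*y^2 - 3*z^2 - 3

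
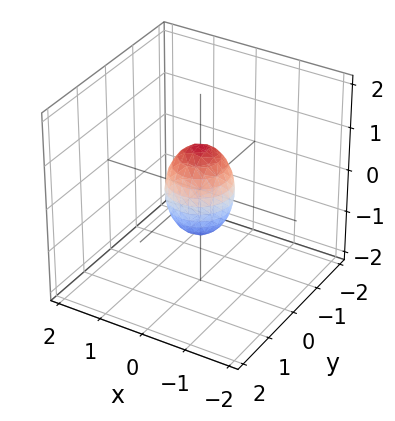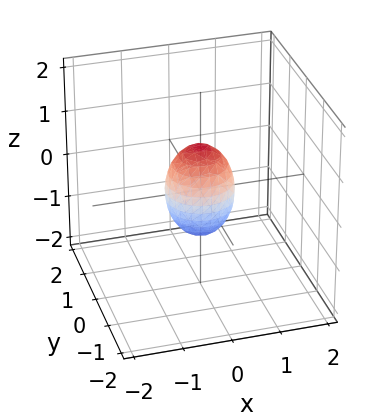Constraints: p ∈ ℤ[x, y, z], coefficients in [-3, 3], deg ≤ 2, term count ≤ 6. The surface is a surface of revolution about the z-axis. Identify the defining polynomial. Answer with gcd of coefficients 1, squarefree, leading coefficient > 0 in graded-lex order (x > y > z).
2*x^2 + 2*y^2 + z^2 - 1

First, deg p = 2.
Next, symmetries: rotational symmetry about the z-axis ⇒ p depends on x, y only through x² + y².
Next, checking where it meets the axes: the z-axis gridline crossings are at z ∈ {-1, 1}; a circular section at z = 0 has radius between 0 and 1.
Finally, solving for integer coefficients yields p as stated.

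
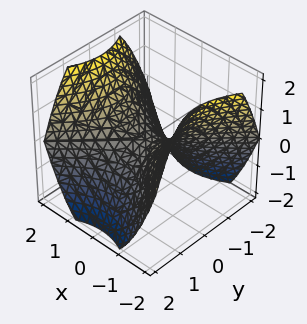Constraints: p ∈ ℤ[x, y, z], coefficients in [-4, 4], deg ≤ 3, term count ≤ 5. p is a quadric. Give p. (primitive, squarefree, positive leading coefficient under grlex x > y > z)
1. Degree: a saddle surface; a quadric, so deg p = 2.
2. Symmetries: mirror symmetry x ↦ −x ⇒ only even powers of x; it's symmetric under y → −y, forcing even powers of y.
3. Reading off the gridlines: one y-axis crossing is at y = 0; it meets the z-axis at z = 0 (among the integer gridlines).
4. The integer polynomial consistent with all of this is the stated p.

2*x^2 - 2*y^2 - 3*z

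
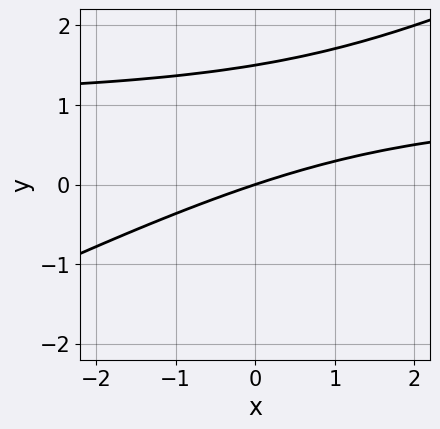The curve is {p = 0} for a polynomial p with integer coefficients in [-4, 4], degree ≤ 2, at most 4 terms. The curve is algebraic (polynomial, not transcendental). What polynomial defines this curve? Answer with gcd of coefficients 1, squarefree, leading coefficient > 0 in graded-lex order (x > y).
x*y - 2*y^2 - x + 3*y

First, the degree is 2 — a generic line meets the curve in up to 2 points.
Next, from the axis intercepts and sections: one y-axis crossing is at y = 0; it meets the x-axis at x = 0 (among the integer gridlines).
Finally, matching integer coefficients to the picture gives p.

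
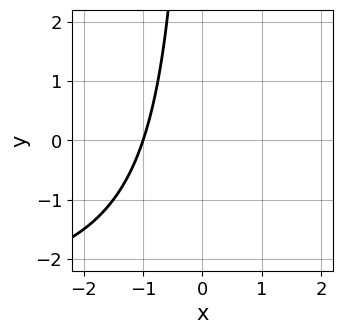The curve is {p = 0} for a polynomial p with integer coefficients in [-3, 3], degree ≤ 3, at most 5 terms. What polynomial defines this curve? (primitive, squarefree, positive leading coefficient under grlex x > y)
x*y + 3*x + 3

1. Degree: a generic line meets the curve in up to 2 points, so deg p = 2.
2. Against the integer gridlines: one x-axis crossing is at x = -1; no y-intercept at any integer in the box.
3. These observations pin down the coefficients.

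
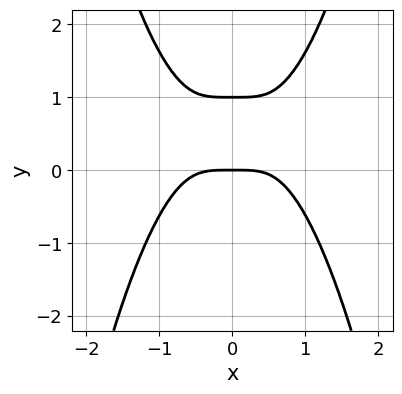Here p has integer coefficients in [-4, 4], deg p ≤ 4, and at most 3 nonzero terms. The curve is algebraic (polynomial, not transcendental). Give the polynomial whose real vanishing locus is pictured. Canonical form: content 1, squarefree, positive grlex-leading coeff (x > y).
x^4 - y^2 + y

First, deg p = 4. The shape is more complex than any degree-3 curve.
Next, symmetries: it's symmetric under x → −x, forcing even powers of x.
Then, from the visible intercepts: it meets the x-axis at x = 0 (among the integer gridlines); among the integer gridlines, it crosses the y-axis at y ∈ {0, 1}.
Finally, these observations pin down the coefficients.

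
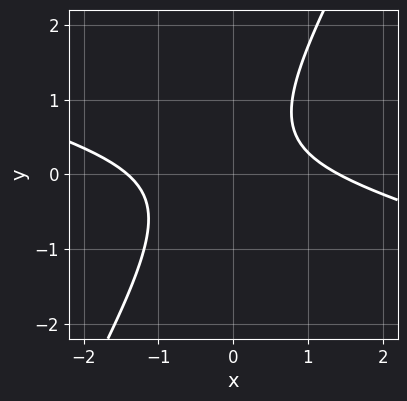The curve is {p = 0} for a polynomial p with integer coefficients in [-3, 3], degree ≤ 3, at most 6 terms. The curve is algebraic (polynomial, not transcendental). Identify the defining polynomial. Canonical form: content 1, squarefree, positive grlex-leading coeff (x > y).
First, the degree is 2 — the shape is more complex than any degree-1 curve.
Next, reading off the gridlines: the curve avoids every integer y-axis point in the box.
Finally, fitting integer coefficients to these (and the overall shape) gives p.

x^2 + 3*x*y - 2*y^2 + y - 2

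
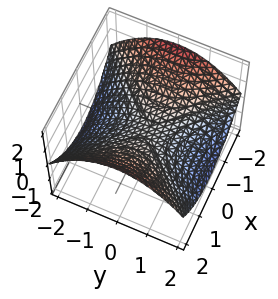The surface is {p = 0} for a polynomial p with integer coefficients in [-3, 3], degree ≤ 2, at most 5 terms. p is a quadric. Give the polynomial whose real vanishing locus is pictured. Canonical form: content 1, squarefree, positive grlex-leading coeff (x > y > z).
x^2 - y^2 - 3*z

First, degree: a hyperbolic paraboloid; a quadric, so deg p = 2.
Next, symmetries: mirror symmetry y ↦ −y ⇒ only even powers of y; the x ↦ −x reflection is a symmetry, so x appears only in even powers.
Then, from the visible intercepts: it crosses the y-axis at the gridline y = 0; it meets the x-axis at x = 0 (among the integer gridlines); it meets the z-axis at z = 0 (among the integer gridlines).
Finally, the integer polynomial consistent with all of this is the stated p.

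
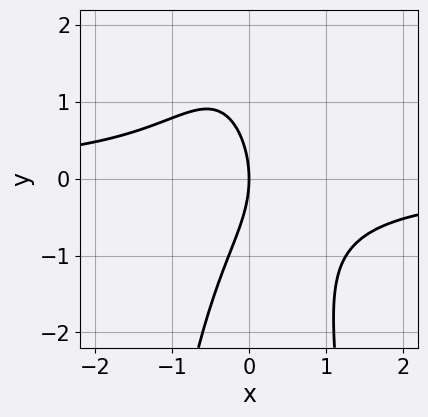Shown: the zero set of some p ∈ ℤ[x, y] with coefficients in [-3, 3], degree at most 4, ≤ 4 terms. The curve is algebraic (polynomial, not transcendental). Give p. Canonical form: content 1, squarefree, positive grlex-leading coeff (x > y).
3*x^2*y + y^2 + 3*x

(a) Degree: a generic line meets the curve in up to 3 points, so deg p = 3.
(b) Checking where it meets the axes: it meets the x-axis at x = 0 (among the integer gridlines); it meets the y-axis at y = 0 (among the integer gridlines).
(c) Fitting integer coefficients to these (and the overall shape) gives p.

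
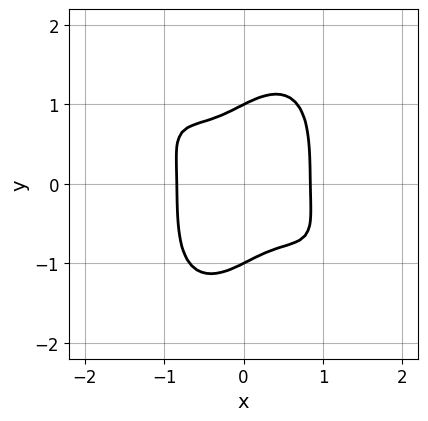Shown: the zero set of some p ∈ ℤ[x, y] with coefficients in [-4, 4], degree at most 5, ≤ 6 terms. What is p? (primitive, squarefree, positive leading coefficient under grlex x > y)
The degree is 4 — a generic line meets the curve in up to 4 points.
From the axis intercepts and sections: among the integer gridlines, it crosses the y-axis at y ∈ {-1, 1}.
Assembling these constraints gives the stated polynomial.

2*x^4 + 3*x^3*y + y^4 - 2*x*y - 1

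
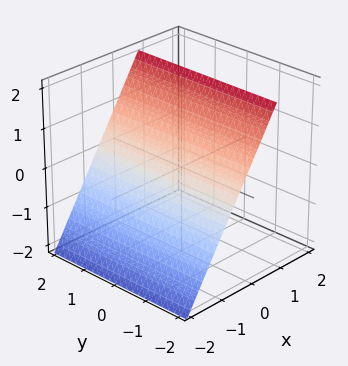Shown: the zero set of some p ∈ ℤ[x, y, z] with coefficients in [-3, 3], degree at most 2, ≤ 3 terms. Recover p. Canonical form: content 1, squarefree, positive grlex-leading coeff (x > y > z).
3*x - 2*z + 2

deg p = 1.
Checking where it meets the axes: no y-intercept at any integer in the box; one z-axis crossing is at z = 1.
Assembling these constraints gives the stated polynomial.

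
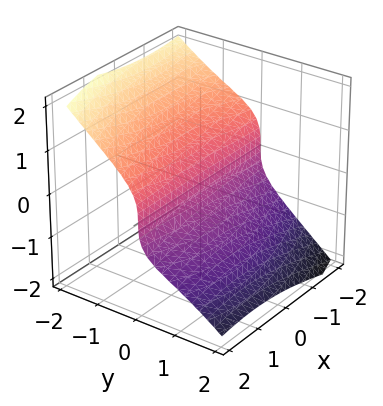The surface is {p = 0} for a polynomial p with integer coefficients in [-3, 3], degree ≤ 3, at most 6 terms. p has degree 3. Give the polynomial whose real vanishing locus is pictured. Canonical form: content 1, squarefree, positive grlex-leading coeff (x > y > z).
x^2*y - x*y^2 + 2*y^3 + 3*z^3 + y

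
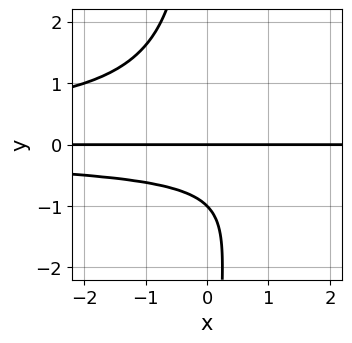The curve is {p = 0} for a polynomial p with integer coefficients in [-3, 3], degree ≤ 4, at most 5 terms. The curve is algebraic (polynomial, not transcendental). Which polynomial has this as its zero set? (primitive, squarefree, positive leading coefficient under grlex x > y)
x*y^3 + y^2 + y

1. deg p = 4. No degree-3 curve has this shape.
2. Observable constraints: the y-axis gridline crossings are at y ∈ {-1, 0}; every point of the x-axis in the box is on the curve.
3. Matching integer coefficients to the picture gives p.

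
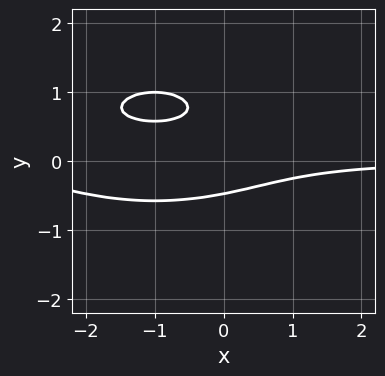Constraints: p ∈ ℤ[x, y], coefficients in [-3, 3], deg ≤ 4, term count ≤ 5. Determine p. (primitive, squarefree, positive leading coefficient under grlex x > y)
1. The degree is 3 — no degree-2 curve has this shape.
2. From the axis intercepts and sections: it misses every integer gridline on the x-axis.
3. These observations pin down the coefficients.

x^2*y + 3*y^3 + 2*x*y - 3*y^2 + 1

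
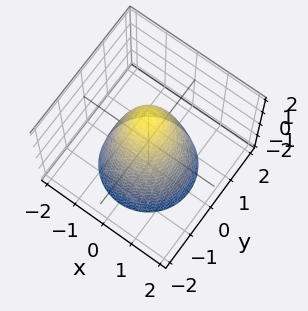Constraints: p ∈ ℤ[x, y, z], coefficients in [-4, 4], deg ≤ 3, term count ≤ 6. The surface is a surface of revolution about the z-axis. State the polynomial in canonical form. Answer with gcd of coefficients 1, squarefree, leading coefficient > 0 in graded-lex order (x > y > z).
2*x^2 + 2*y^2 + z - 2

First, the degree is 2 — no degree-1 surface has this shape.
Next, symmetries: the z-axis is an axis of rotation, so x and y enter only as x² + y².
Then, against the integer gridlines: the x-axis gridline crossings are at x ∈ {-1, 1}; a circular section at z = -1 has radius between 1 and 2; one z-axis crossing is at z = 2; the y-axis gridline crossings are at y ∈ {-1, 1}.
Finally, matching integer coefficients to the picture gives p.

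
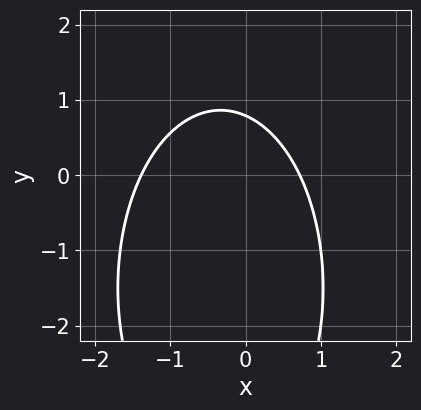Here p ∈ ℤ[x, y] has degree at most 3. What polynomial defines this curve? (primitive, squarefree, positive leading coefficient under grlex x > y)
3*x^2 + y^2 + 2*x + 3*y - 3

The degree is 2 — no degree-1 curve has this shape.
Matching integer coefficients to the picture gives p.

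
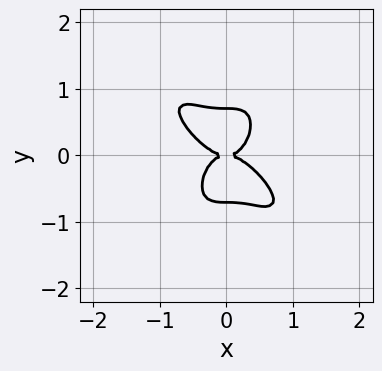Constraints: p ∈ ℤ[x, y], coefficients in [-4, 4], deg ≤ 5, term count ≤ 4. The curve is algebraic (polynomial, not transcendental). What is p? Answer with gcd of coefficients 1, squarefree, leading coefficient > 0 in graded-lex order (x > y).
3*x^4 + 3*x^3*y + 2*y^4 - y^2

First, the degree is 4 — a generic line meets the curve in up to 4 points.
Then, observable constraints: one x-axis crossing is at x = 0; one y-axis crossing is at y = 0.
Finally, matching integer coefficients to the picture gives p.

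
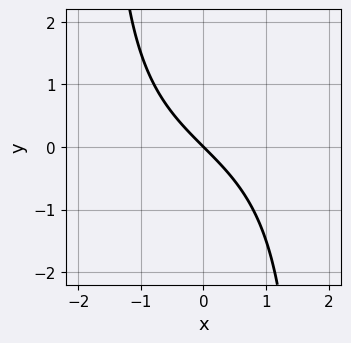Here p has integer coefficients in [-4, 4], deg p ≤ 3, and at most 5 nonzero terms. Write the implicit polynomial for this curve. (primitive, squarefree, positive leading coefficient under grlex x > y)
x^2*y - 3*x - 3*y

(a) Degree: no degree-2 curve has this shape, so deg p = 3.
(b) Against the integer gridlines: one x-axis crossing is at x = 0; it meets the y-axis at y = 0 (among the integer gridlines).
(c) These observations pin down the coefficients.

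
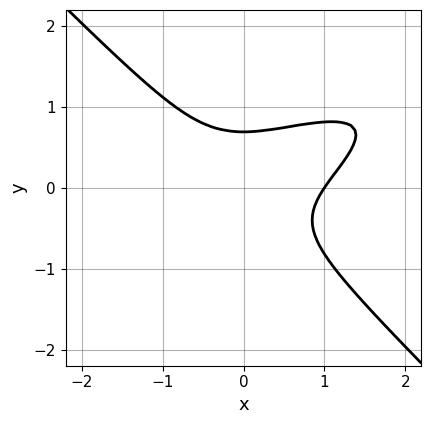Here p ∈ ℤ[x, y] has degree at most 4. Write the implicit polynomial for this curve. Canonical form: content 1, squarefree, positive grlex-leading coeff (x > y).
x^3 - 2*x^2*y + 3*y^3 - 1

1. The degree is 3 — the shape is more complex than any degree-2 curve.
2. Observable constraints: one x-axis crossing is at x = 1.
3. The integer polynomial consistent with all of this is the stated p.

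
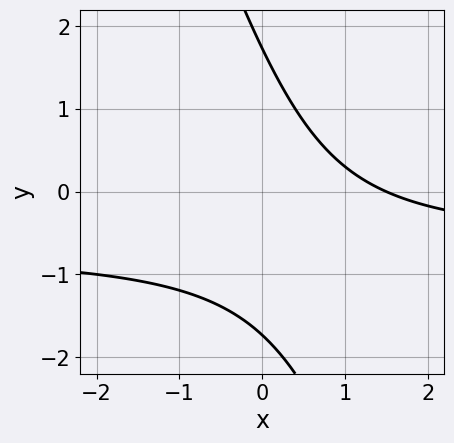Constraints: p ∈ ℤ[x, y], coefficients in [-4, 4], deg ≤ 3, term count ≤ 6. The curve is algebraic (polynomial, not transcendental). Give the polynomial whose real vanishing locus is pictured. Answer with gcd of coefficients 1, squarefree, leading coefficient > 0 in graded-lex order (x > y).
3*x*y + y^2 + 2*x - 3

1. Degree: the shape is more complex than any degree-1 curve, so deg p = 2.
2. Putting this together gives p.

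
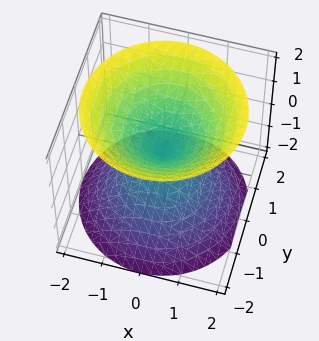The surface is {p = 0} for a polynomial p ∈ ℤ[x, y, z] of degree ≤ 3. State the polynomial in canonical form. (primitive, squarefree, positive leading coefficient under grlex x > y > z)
x^2 + y^2 - z^2

I count 2 distinct pieces. Treating them together as one polynomial.
Degree: two nappes meeting at a single point; a quadric, so deg p = 2.
By symmetry, the surface is invariant under rotation about z: p = q(x² + y², z); it's symmetric under z → −z, forcing even powers of z.
From the visible intercepts: a circular section at z = -1 has radius exactly 1; one z-axis crossing is at z = 0; it crosses the x-axis at the gridline x = 0.
Fitting integer coefficients to these (and the overall shape) gives p.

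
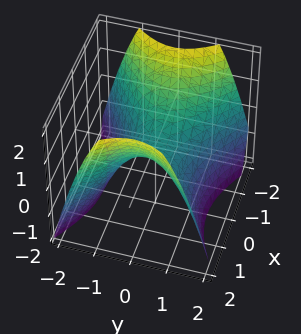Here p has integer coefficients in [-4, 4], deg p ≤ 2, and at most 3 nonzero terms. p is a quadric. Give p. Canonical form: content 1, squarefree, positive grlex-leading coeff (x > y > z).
1. Degree: a hyperbolic paraboloid; a quadric, so deg p = 2.
2. Symmetries: the x ↦ −x reflection is a symmetry, so x appears only in even powers; it's symmetric under y → −y, forcing even powers of y.
3. Reading off the gridlines: it crosses the y-axis at the gridline y = 0; one z-axis crossing is at z = 0; one x-axis crossing is at x = 0.
4. Putting this together gives p.

2*x^2 - 3*y^2 - 3*z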